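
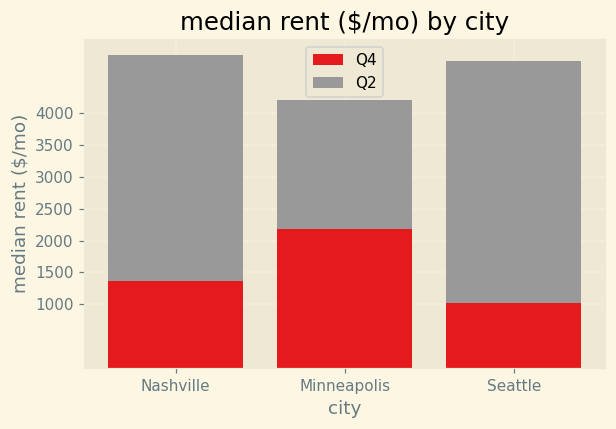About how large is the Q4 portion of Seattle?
≈ 1000

Q4 top ≈ 1000, bottom ≈ 0; segment ≈ 1000.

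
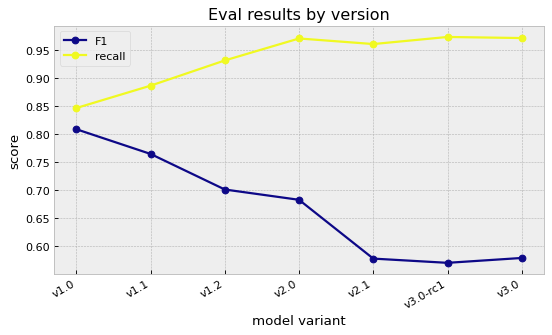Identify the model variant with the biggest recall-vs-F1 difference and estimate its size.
v3.0-rc1: recall ≈ 0.95, F1 ≈ 0.55 → gap ≈ 0.40. Next-largest (v3.0) is only ≈ 0.35.

v3.0-rc1, ≈ 0.40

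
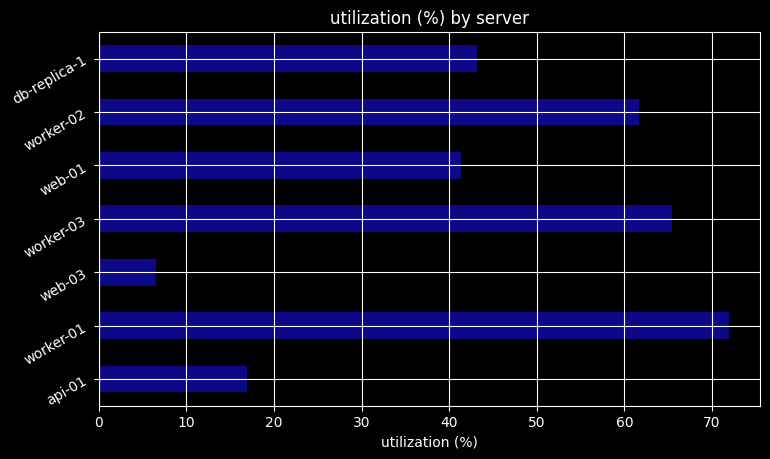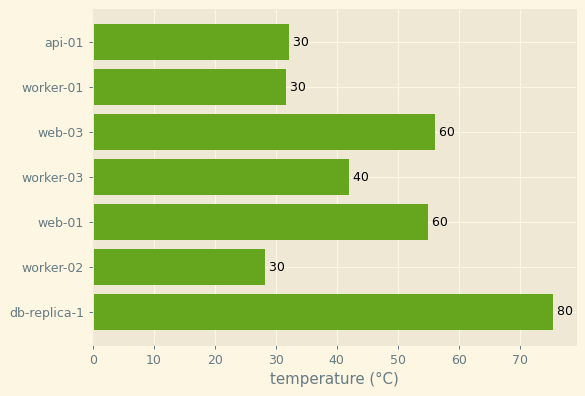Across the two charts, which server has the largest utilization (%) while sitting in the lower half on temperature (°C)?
Chart 2 median temperature (°C) ≈ 40; below-median servers: api-01, worker-01, worker-02. Among those, worker-01 has the highest utilization (%) (≈ 70).

worker-01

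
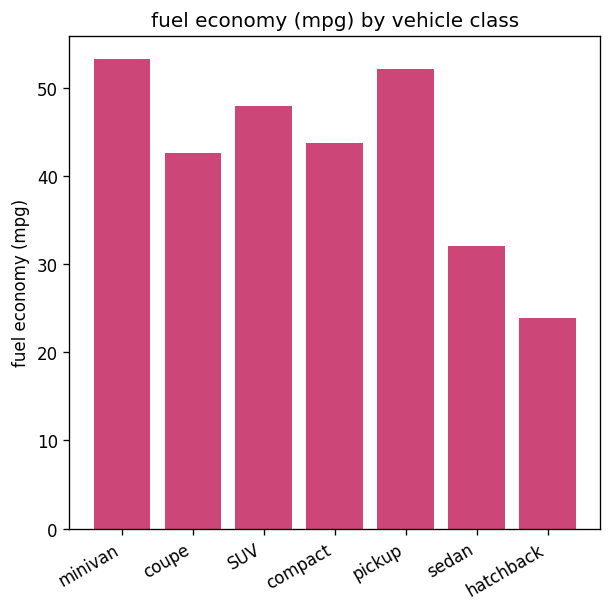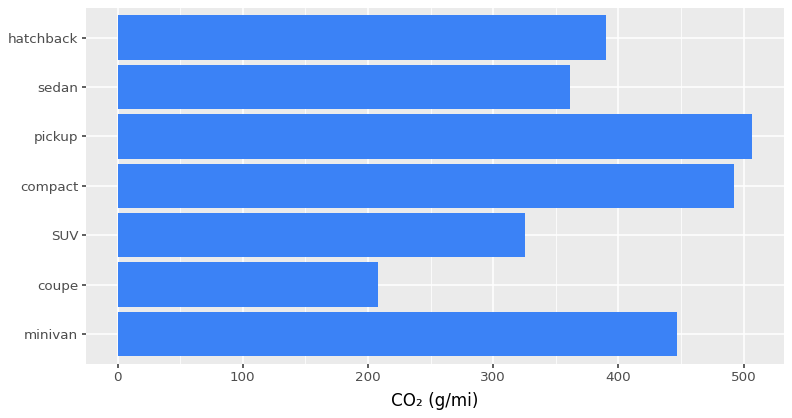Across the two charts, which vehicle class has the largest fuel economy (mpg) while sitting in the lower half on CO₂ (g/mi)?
Chart 2 median CO₂ (g/mi) ≈ 400; below-median vehicle classes: coupe, SUV, sedan. Among those, SUV has the highest fuel economy (mpg) (≈ 50).

SUV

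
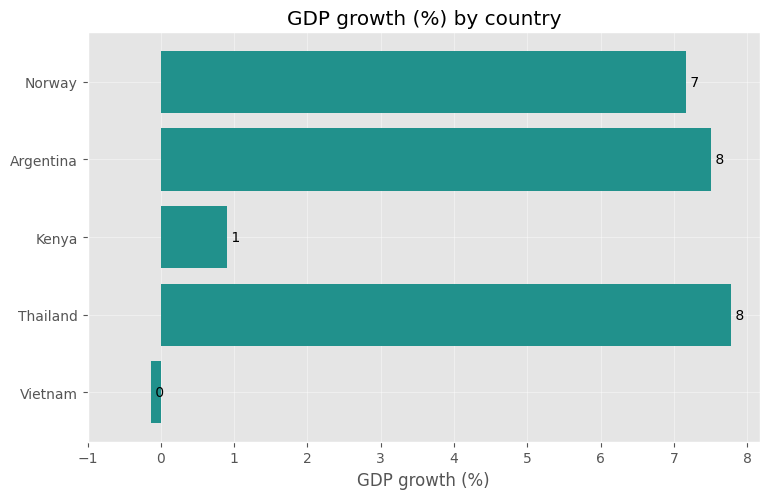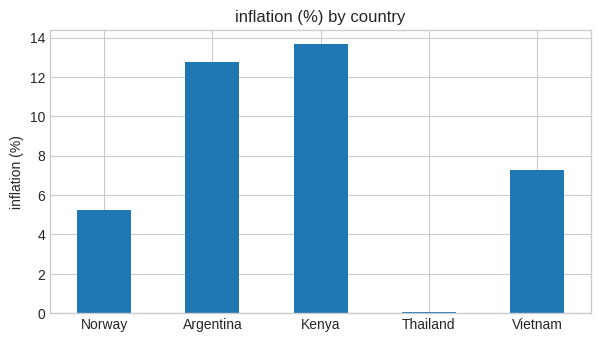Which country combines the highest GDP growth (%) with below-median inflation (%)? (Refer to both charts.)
Chart 2 median inflation (%) ≈ 8; below-median countries: Norway, Thailand. Among those, Thailand has the highest GDP growth (%) (≈ 8).

Thailand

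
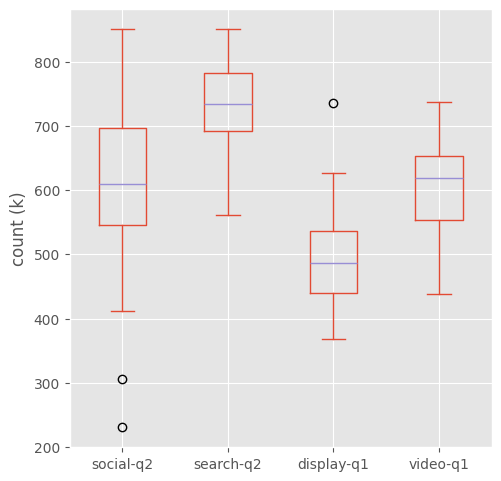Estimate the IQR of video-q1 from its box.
Q3 ≈ 660, Q1 ≈ 560; IQR ≈ 100.

≈ 100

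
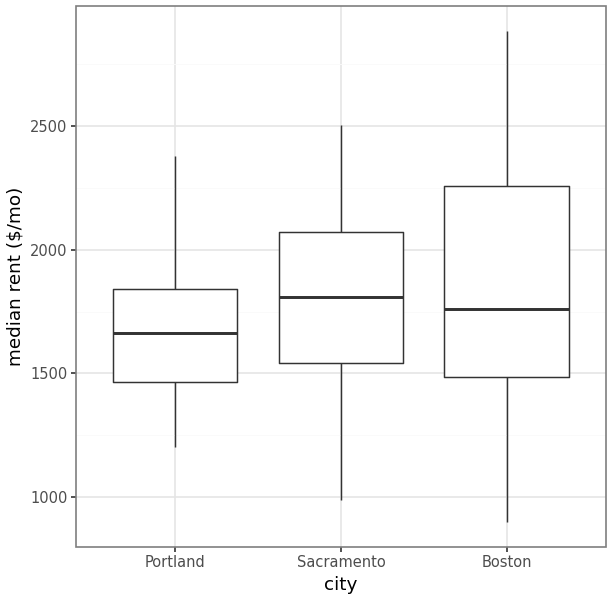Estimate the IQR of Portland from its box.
Q3 ≈ 1840, Q1 ≈ 1460; IQR ≈ 380.

≈ 380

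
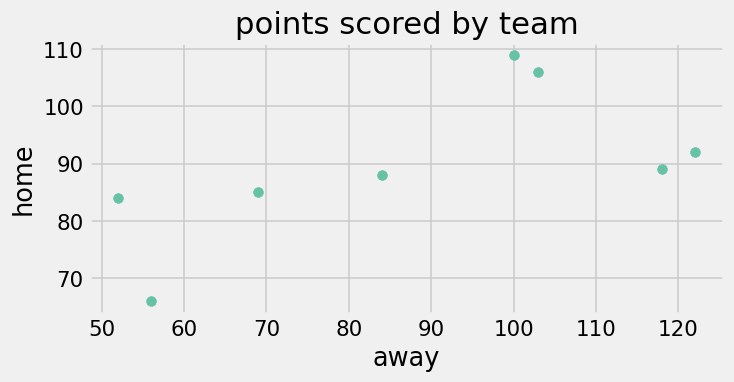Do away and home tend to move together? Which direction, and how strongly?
positive, moderate

Points are positively correlated; moderate (|r| ≈ 0.6).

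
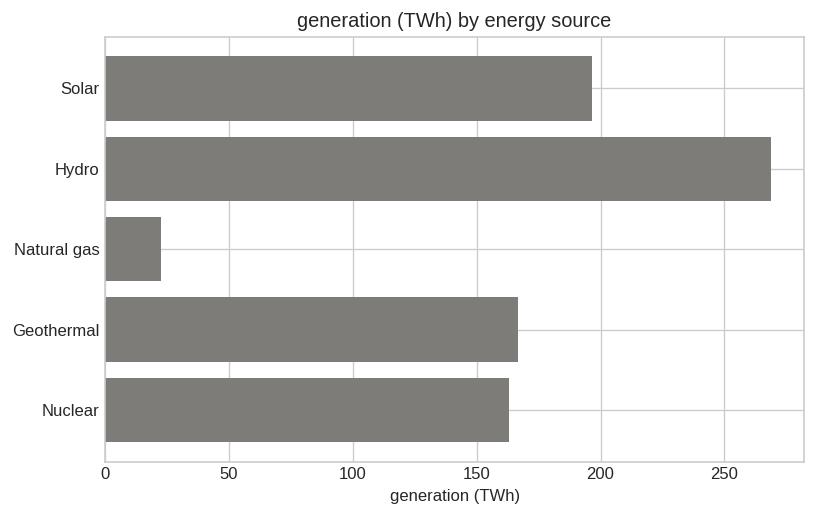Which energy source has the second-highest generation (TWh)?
Solar

Top 3: Hydro ≈ 275, Solar ≈ 200, Geothermal ≈ 175.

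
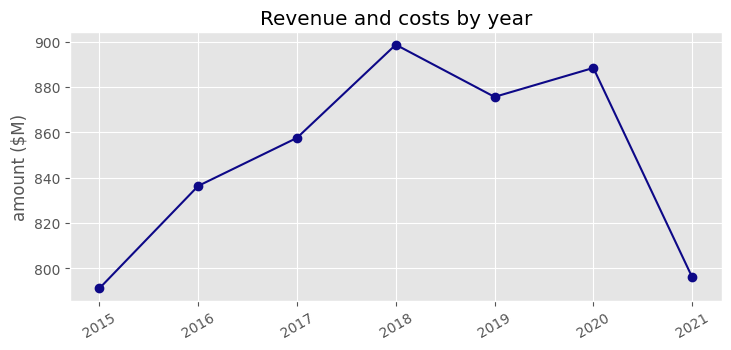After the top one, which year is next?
Top 3: 2018 ≈ 900, 2020 ≈ 890, 2019 ≈ 880.

2020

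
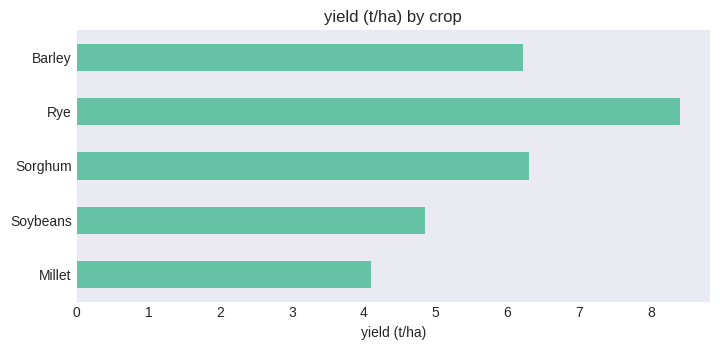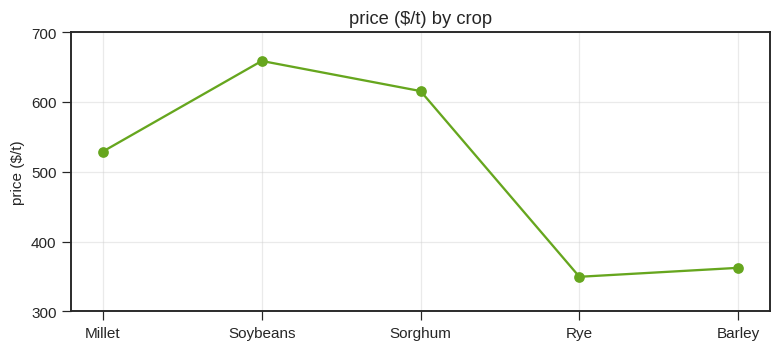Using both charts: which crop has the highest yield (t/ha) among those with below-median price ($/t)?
Chart 2 median price ($/t) ≈ 500; below-median crops: Rye, Barley. Among those, Rye has the highest yield (t/ha) (≈ 8).

Rye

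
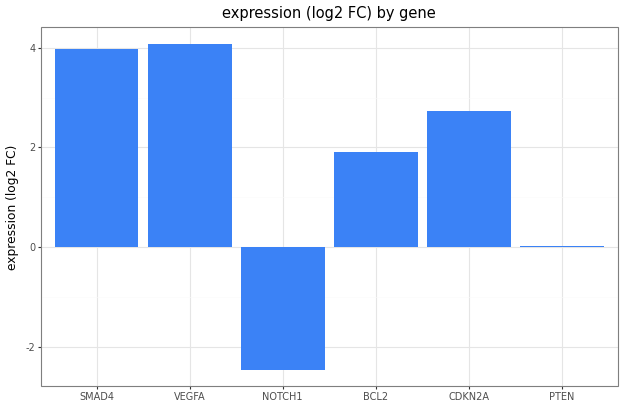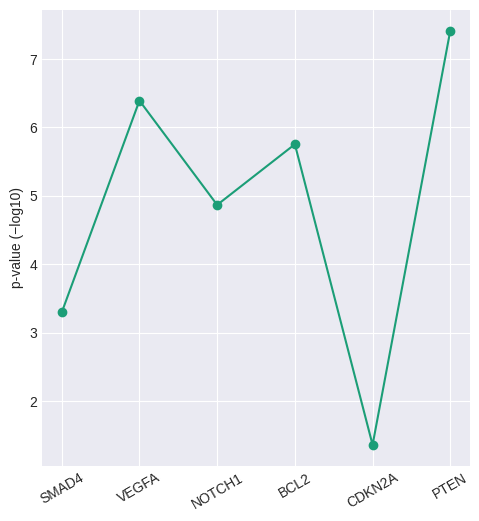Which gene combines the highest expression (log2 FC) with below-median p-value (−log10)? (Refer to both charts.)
SMAD4

Chart 2 median p-value (−log10) ≈ 5; below-median genes: SMAD4, NOTCH1, CDKN2A. Among those, SMAD4 has the highest expression (log2 FC) (≈ 4).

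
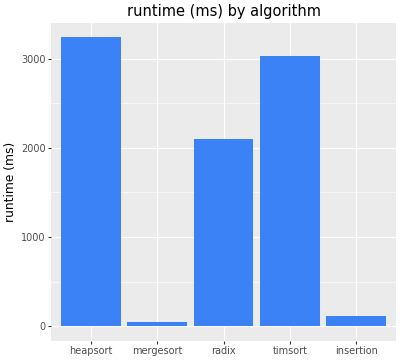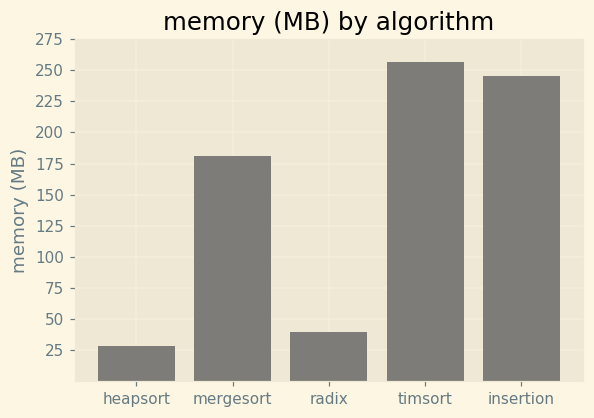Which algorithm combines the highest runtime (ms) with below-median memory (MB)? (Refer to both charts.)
Chart 2 median memory (MB) ≈ 175; below-median algorithms: heapsort, radix. Among those, heapsort has the highest runtime (ms) (≈ 3000).

heapsort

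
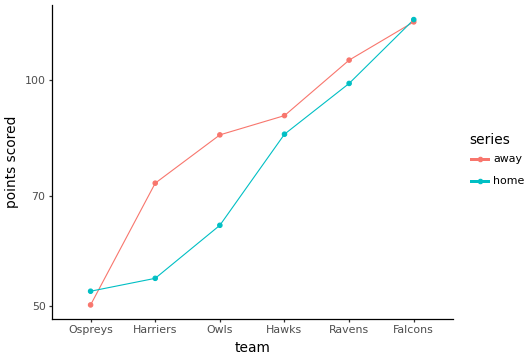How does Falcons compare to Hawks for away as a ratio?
Falcons ≈ 120, Hawks ≈ 90; 120/90 ≈ 1.33.

≈ 1.33×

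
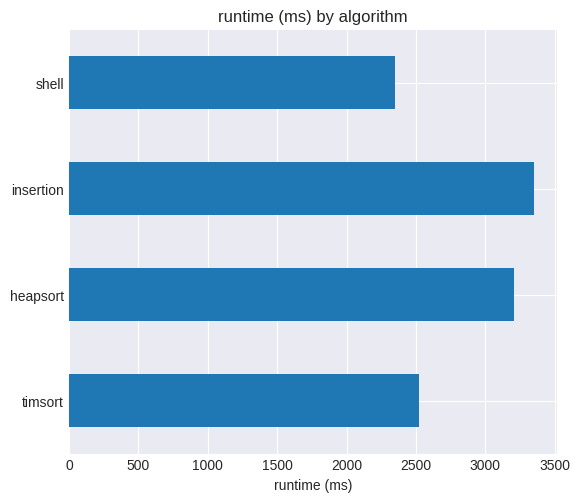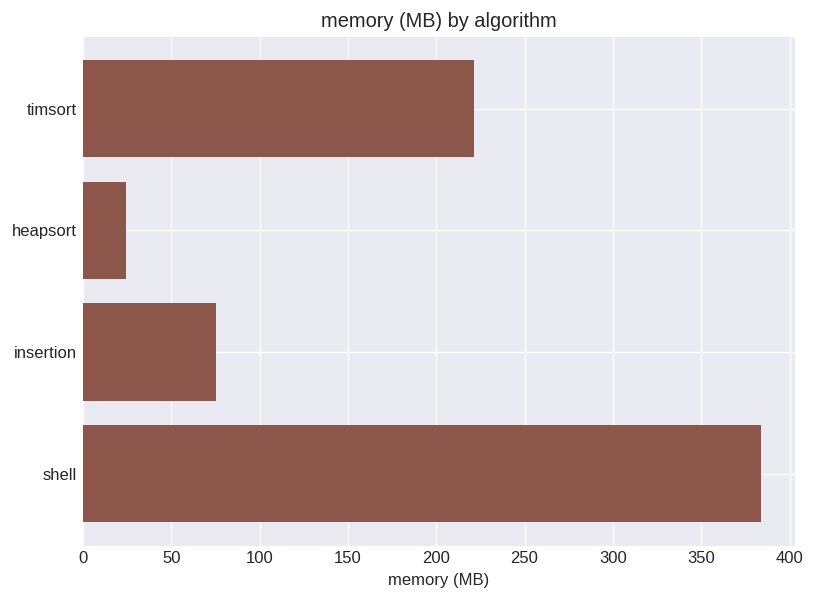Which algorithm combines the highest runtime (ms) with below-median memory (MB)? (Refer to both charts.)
Chart 2 median memory (MB) ≈ 150; below-median algorithms: heapsort, insertion. Among those, insertion has the highest runtime (ms) (≈ 3500).

insertion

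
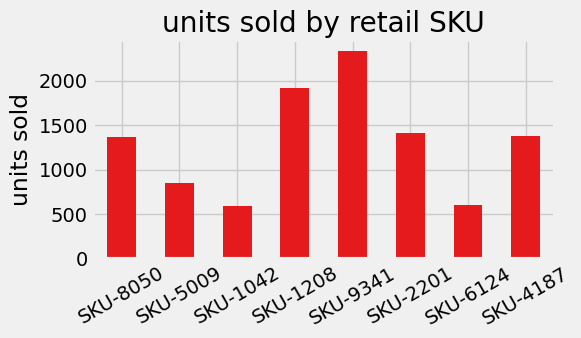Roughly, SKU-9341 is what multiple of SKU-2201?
SKU-9341 ≈ 2400, SKU-2201 ≈ 1400; 2400/1400 ≈ 1.71.

≈ 1.71×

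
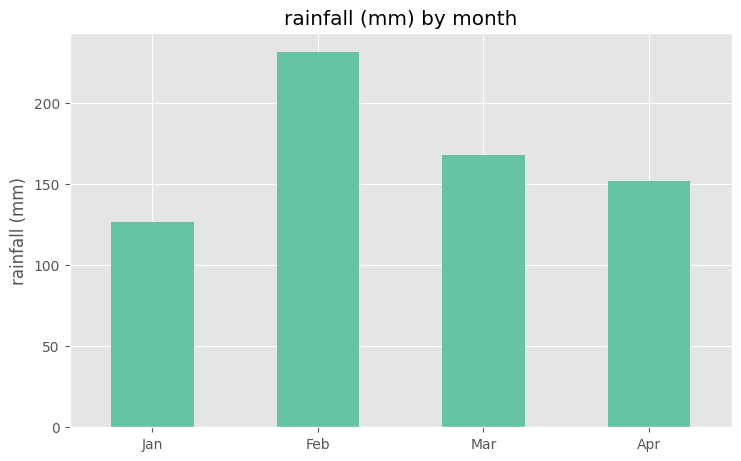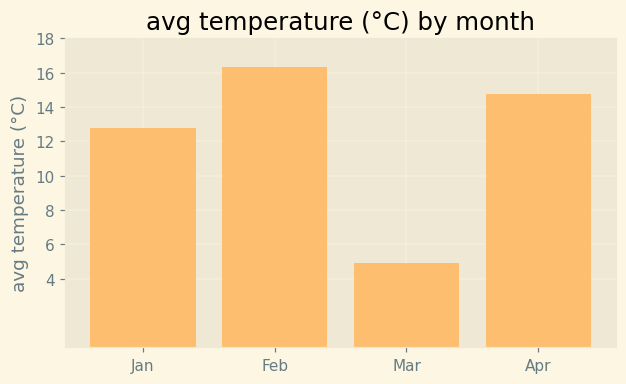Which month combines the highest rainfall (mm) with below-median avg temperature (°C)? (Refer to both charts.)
Mar

Chart 2 median avg temperature (°C) ≈ 14; below-median months: Jan, Mar. Among those, Mar has the highest rainfall (mm) (≈ 175).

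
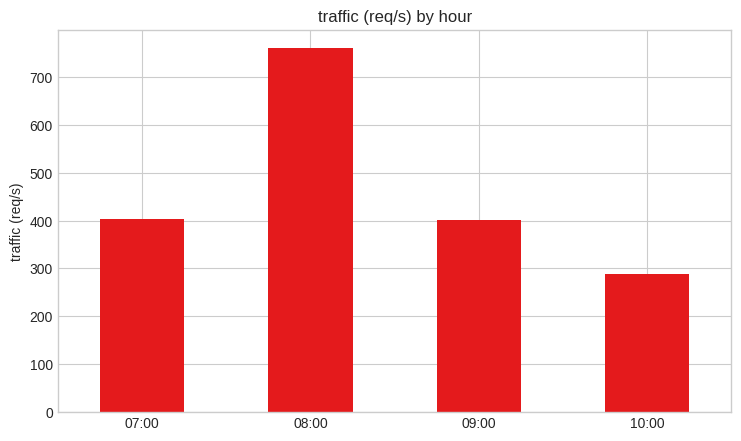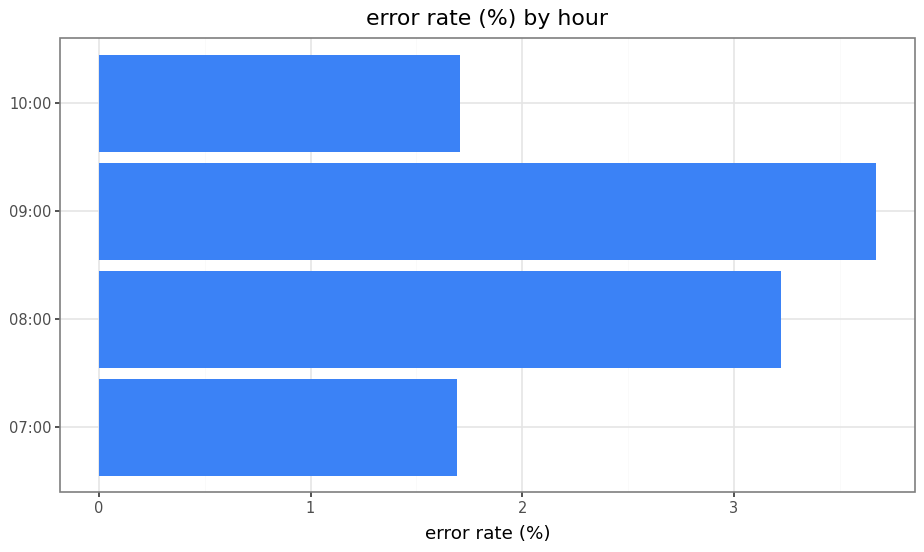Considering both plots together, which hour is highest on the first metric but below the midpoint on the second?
07:00

Chart 2 median error rate (%) ≈ 2.5; below-median hours: 07:00, 10:00. Among those, 07:00 has the highest traffic (req/s) (≈ 400).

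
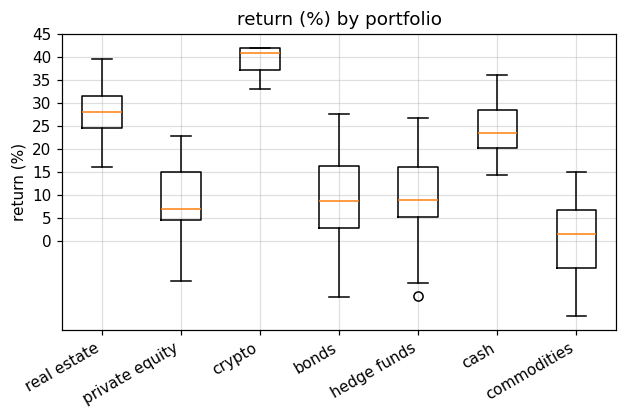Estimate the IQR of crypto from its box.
Q3 ≈ 40, Q1 ≈ 35; IQR ≈ 5.

≈ 5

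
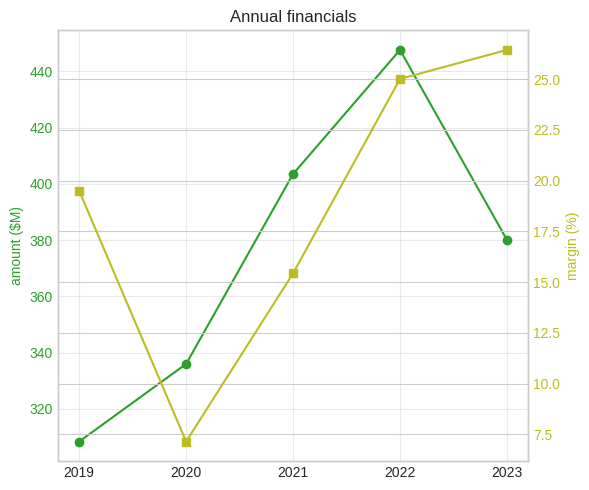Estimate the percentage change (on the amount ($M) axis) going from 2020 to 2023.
2020 ≈ 340, 2023 ≈ 380; (380 − 340) / 340 ≈ +11.8%.

≈ +11.8%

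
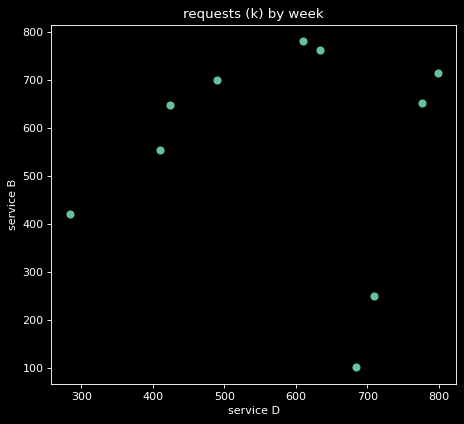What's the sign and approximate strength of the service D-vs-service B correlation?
no clear correlation

Points are roughly uncorrelated; weak (|r| ≈ 0.0).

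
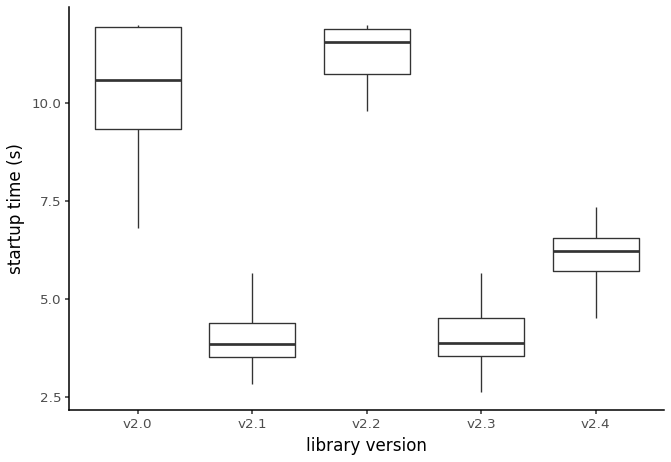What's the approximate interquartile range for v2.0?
≈ 3

Q3 ≈ 12, Q1 ≈ 9; IQR ≈ 3.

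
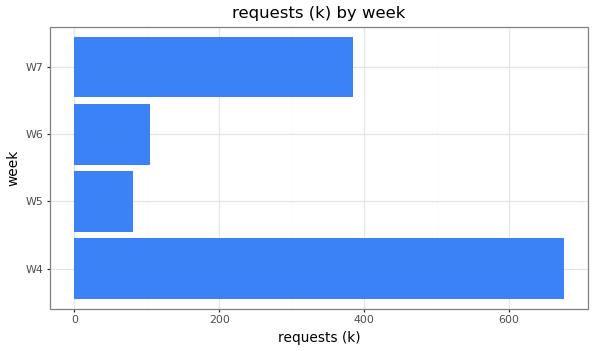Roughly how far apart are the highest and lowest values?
≈ 600

Max W4 ≈ 700, min W5 ≈ 100; range ≈ 600.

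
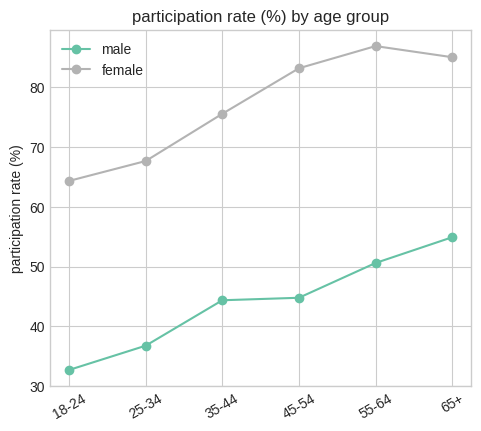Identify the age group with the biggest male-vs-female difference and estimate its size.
45-54: male ≈ 45, female ≈ 85 → gap ≈ 40. Next-largest (55-64) is only ≈ 35.

45-54, ≈ 40 %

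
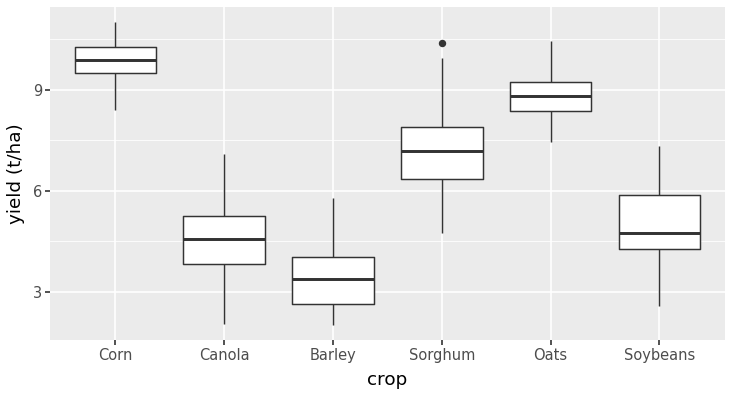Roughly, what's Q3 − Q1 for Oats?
≈ 1

Q3 ≈ 9, Q1 ≈ 8; IQR ≈ 1.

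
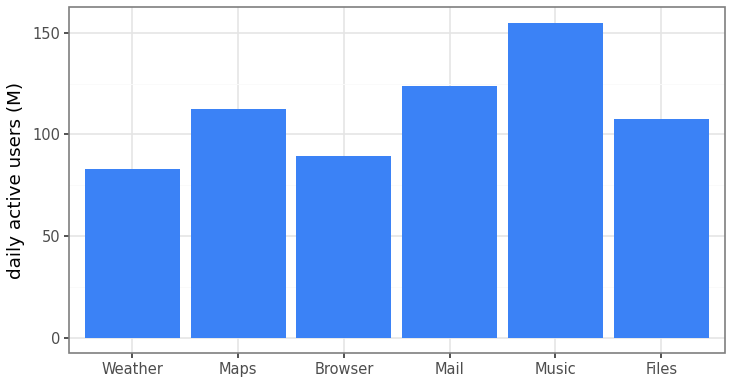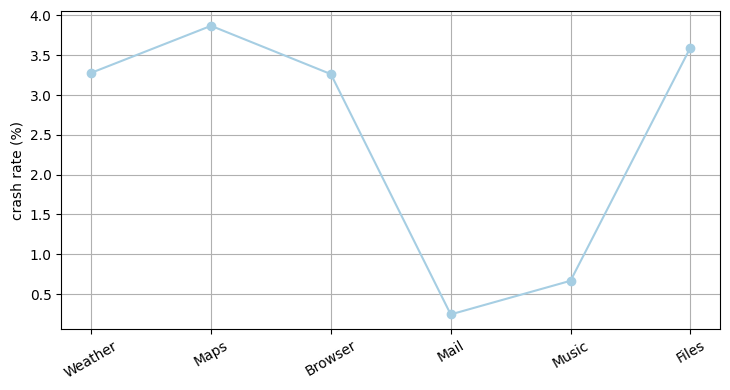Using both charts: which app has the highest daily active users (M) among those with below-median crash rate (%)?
Chart 2 median crash rate (%) ≈ 3.5; below-median apps: Browser, Mail, Music. Among those, Music has the highest daily active users (M) (≈ 160).

Music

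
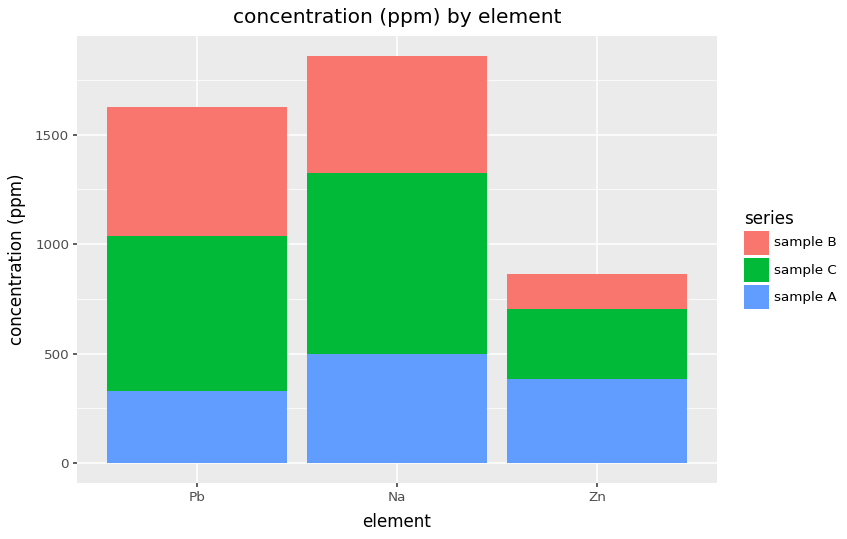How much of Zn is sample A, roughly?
sample A top ≈ 400, bottom ≈ 0; segment ≈ 400.

≈ 400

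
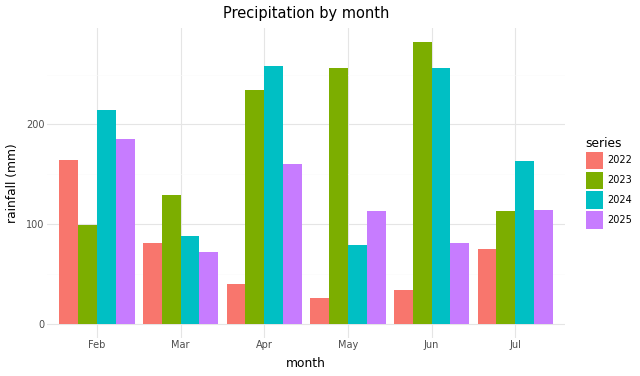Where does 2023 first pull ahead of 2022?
Mar

Feb: 2023 ≈ 100 vs 2022 ≈ 175 (not yet); Mar: 2023 ≈ 125 vs 2022 ≈ 75 (first crossover).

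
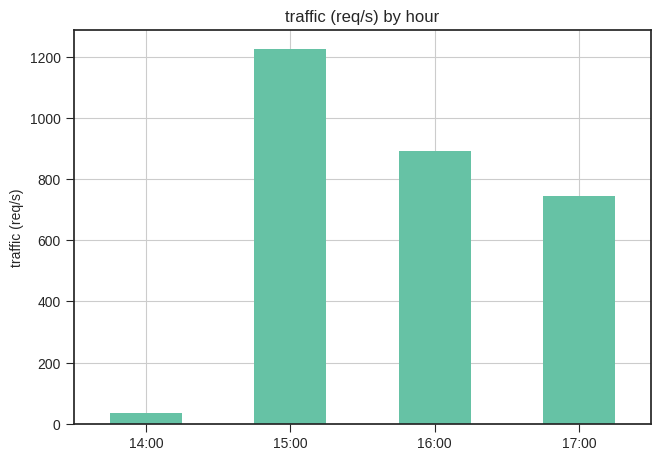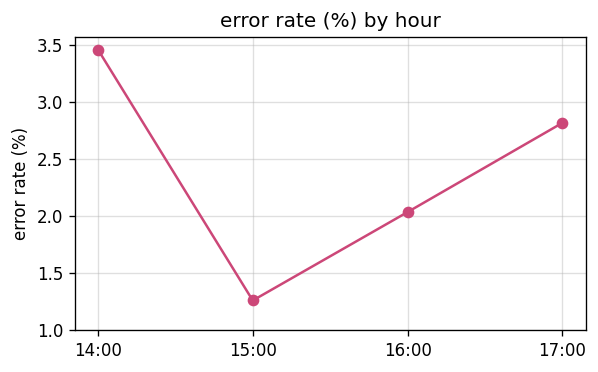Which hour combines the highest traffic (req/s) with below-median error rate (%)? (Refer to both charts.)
Chart 2 median error rate (%) ≈ 2.5; below-median hours: 15:00, 16:00. Among those, 15:00 has the highest traffic (req/s) (≈ 1200).

15:00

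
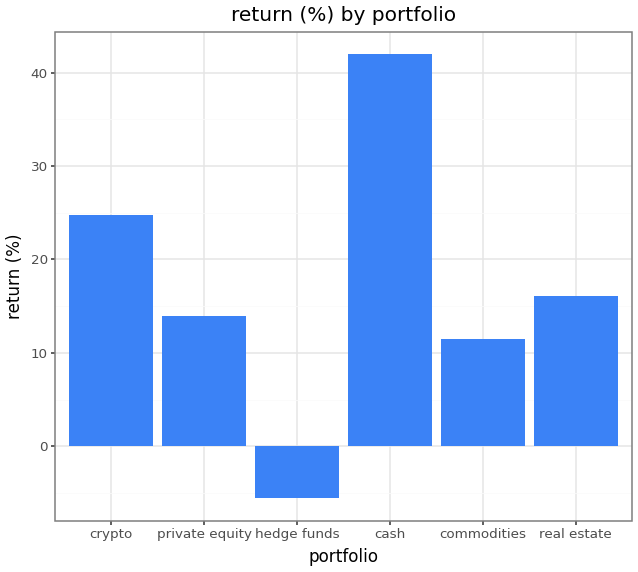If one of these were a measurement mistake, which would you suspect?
cash ≈ 40; the rest sit between ≈ -5 and ≈ 25.

cash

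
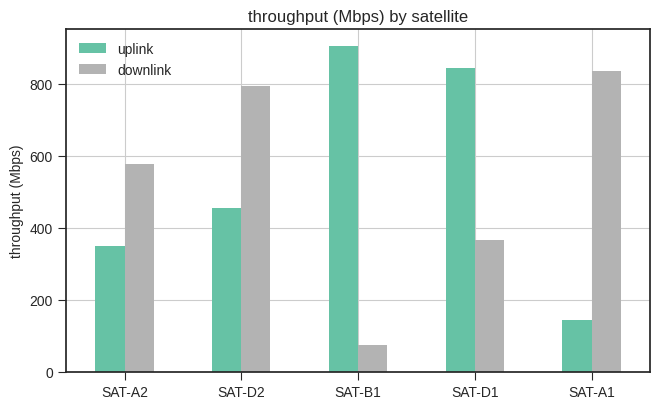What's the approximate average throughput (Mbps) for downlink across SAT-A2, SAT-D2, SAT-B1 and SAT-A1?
(600 + 800 + 100 + 800) / 4 ≈ 575.

≈ 575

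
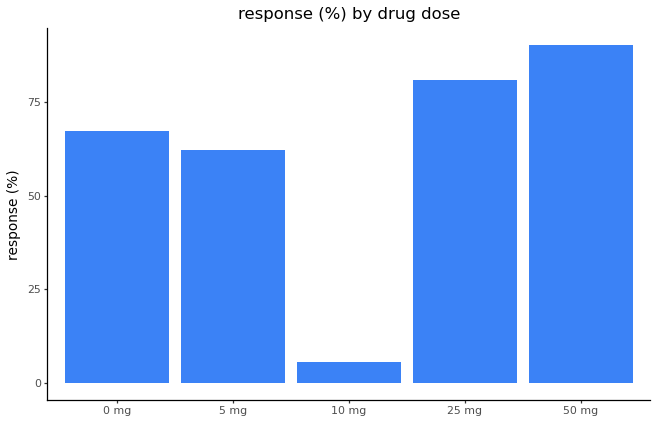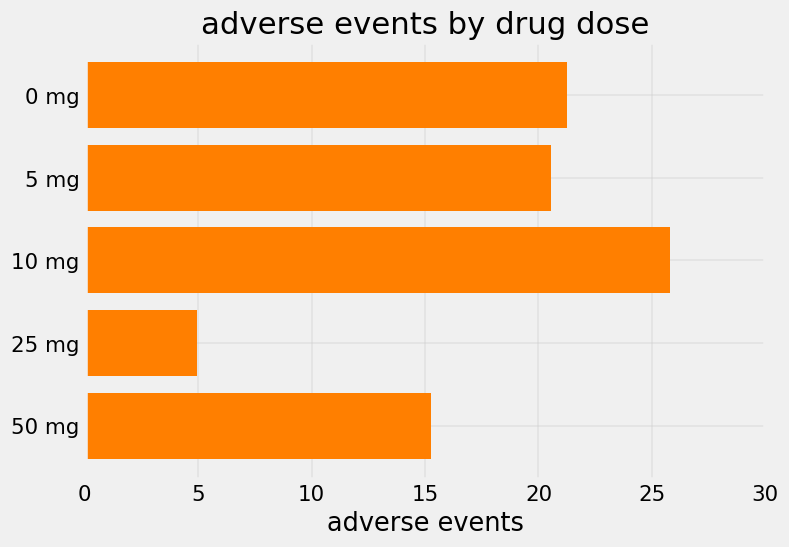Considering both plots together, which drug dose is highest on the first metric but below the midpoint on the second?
Chart 2 median adverse events ≈ 20; below-median drug doses: 25 mg, 50 mg. Among those, 50 mg has the highest response (%) (≈ 90).

50 mg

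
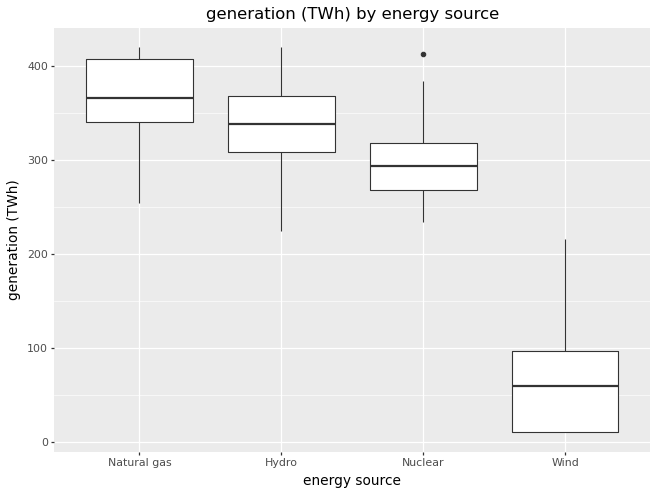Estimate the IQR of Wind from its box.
Q3 ≈ 100, Q1 ≈ 0; IQR ≈ 100.

≈ 100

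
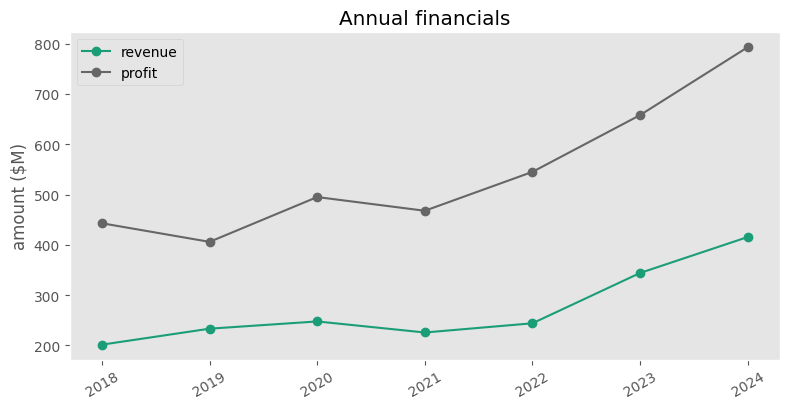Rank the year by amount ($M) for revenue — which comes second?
2023

Top 3 for revenue: 2024 ≈ 400, 2023 ≈ 350, 2020 ≈ 250.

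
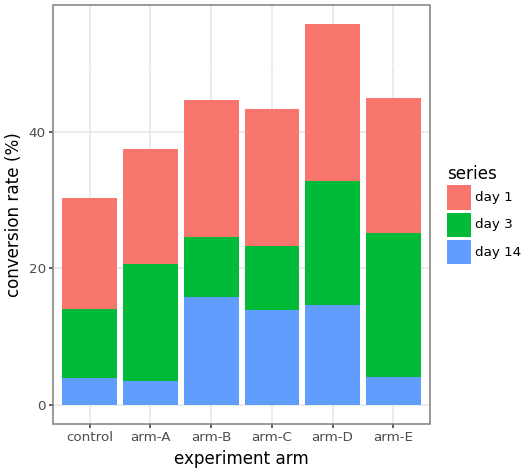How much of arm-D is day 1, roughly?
day 1 top ≈ 55, bottom ≈ 35; segment ≈ 20.

≈ 20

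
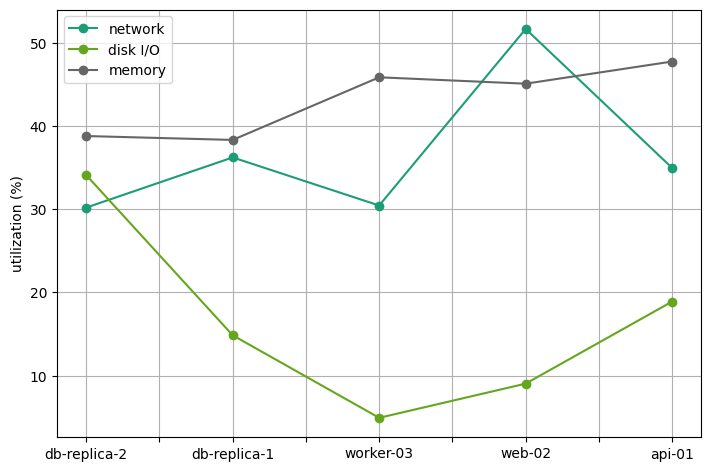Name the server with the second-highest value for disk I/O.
Top 3 for disk I/O: db-replica-2 ≈ 35, api-01 ≈ 20, db-replica-1 ≈ 15.

api-01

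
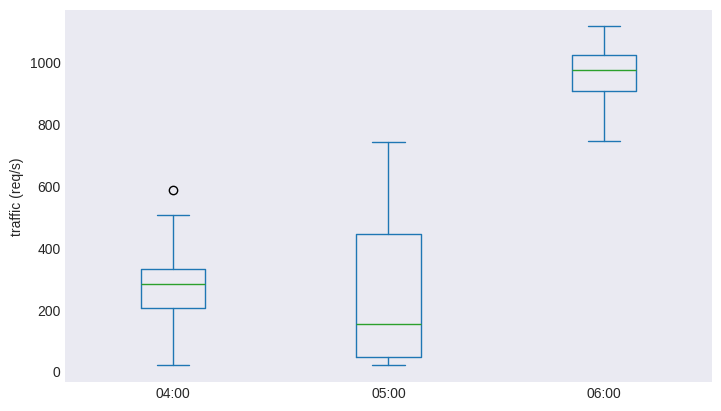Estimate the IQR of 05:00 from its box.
Q3 ≈ 400, Q1 ≈ 0; IQR ≈ 400.

≈ 400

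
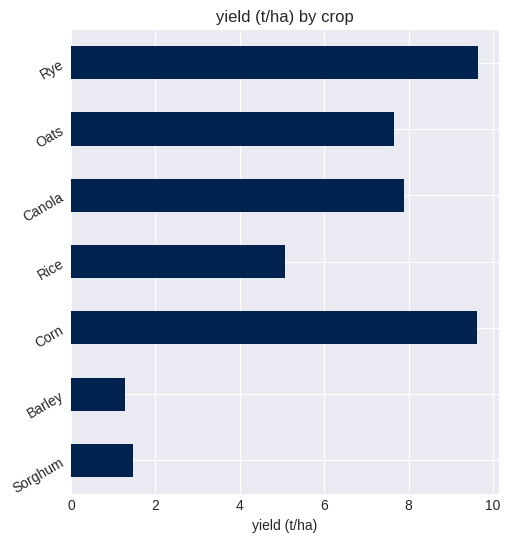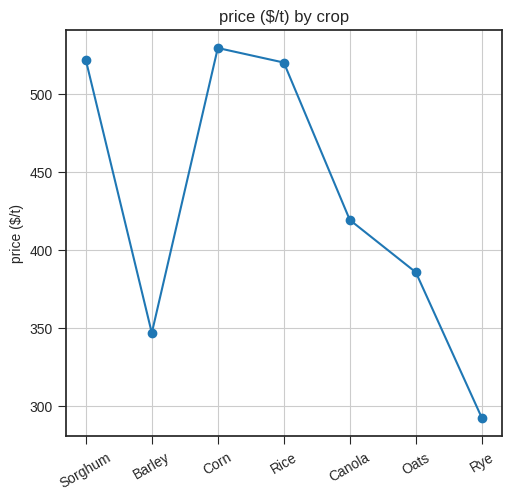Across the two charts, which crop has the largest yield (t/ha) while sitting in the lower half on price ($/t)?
Rye

Chart 2 median price ($/t) ≈ 400; below-median crops: Barley, Oats, Rye. Among those, Rye has the highest yield (t/ha) (≈ 10).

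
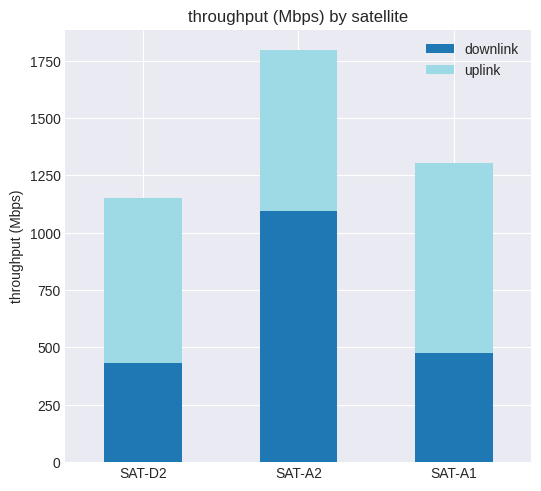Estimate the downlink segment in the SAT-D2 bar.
≈ 400

downlink top ≈ 400, bottom ≈ 0; segment ≈ 400.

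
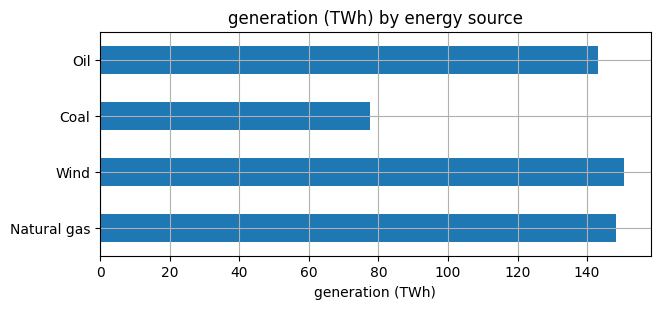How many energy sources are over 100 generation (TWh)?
Above 100: Natural gas, Wind, Oil.

3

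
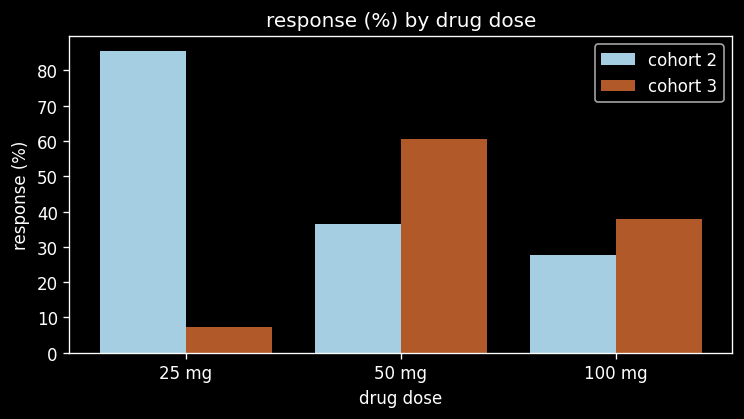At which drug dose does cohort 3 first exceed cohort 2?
50 mg

25 mg: cohort 3 ≈ 10 vs cohort 2 ≈ 90 (not yet); 50 mg: cohort 3 ≈ 60 vs cohort 2 ≈ 40 (first crossover).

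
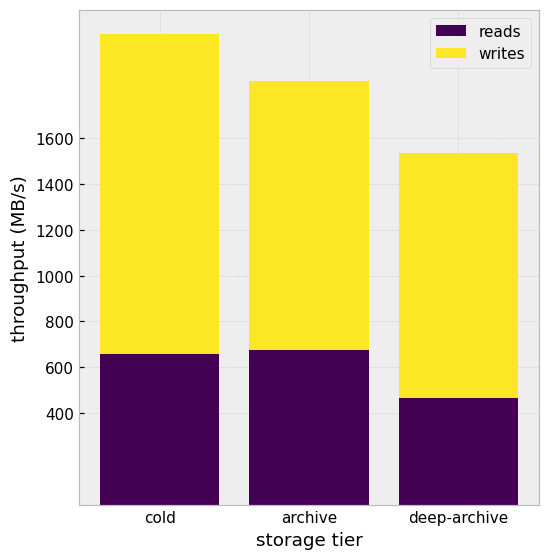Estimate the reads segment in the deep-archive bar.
≈ 400

reads top ≈ 400, bottom ≈ 0; segment ≈ 400.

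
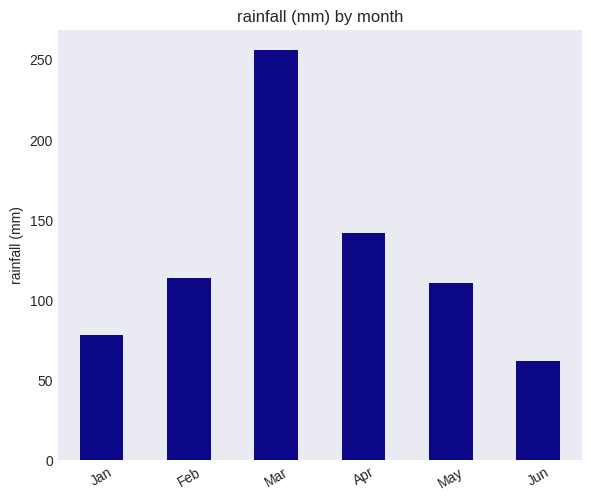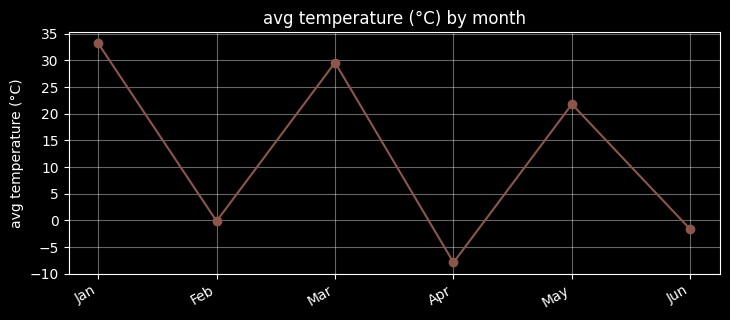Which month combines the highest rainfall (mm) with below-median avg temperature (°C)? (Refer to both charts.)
Apr

Chart 2 median avg temperature (°C) ≈ 10; below-median months: Feb, Apr, Jun. Among those, Apr has the highest rainfall (mm) (≈ 150).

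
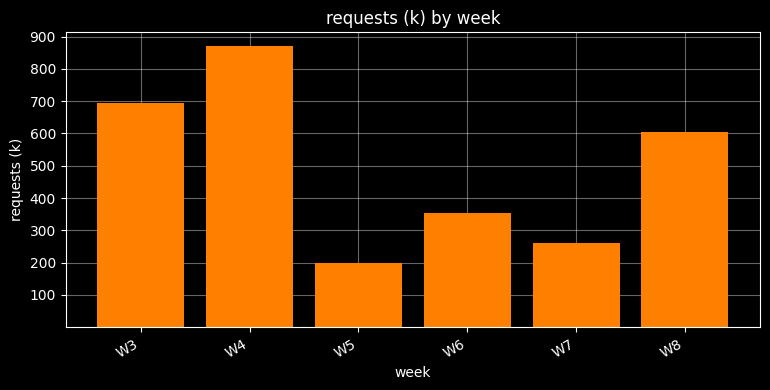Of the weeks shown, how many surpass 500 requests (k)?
Above 500: W3, W4, W8.

3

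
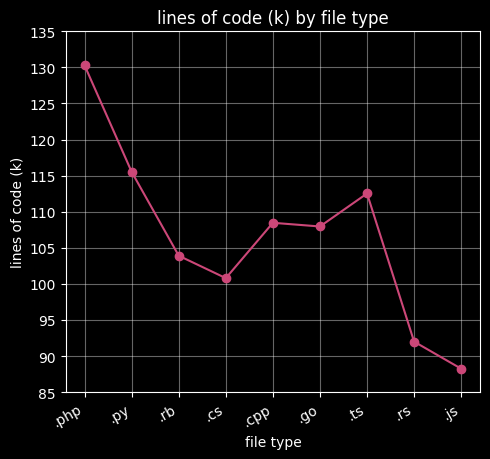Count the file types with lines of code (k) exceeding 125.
Above 125: .php.

1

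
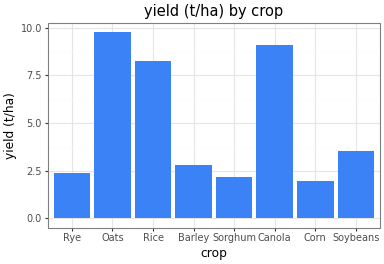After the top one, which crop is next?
Top 3: Oats ≈ 10, Canola ≈ 9, Rice ≈ 8.

Canola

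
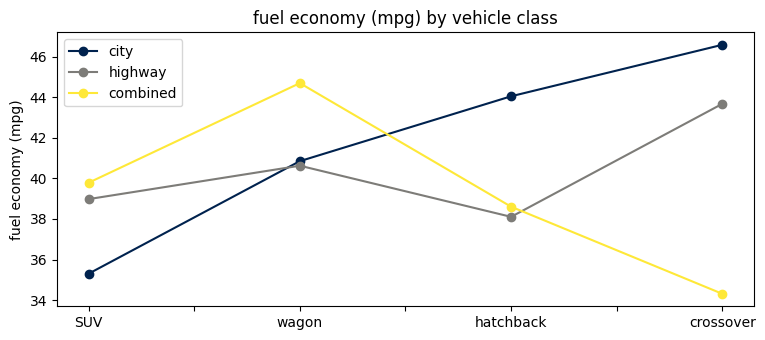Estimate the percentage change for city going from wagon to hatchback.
wagon ≈ 40, hatchback ≈ 44; (44 − 40) / 40 ≈ +10%.

≈ +10%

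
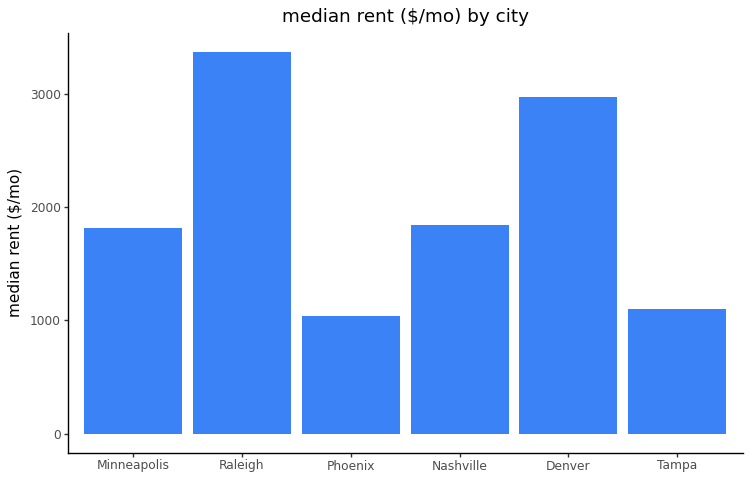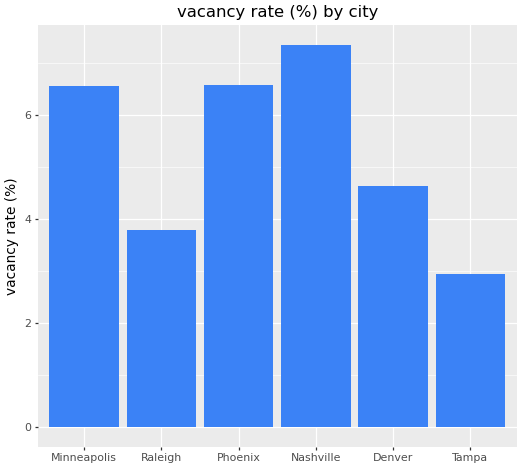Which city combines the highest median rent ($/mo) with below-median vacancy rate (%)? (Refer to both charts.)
Chart 2 median vacancy rate (%) ≈ 6; below-median cities: Raleigh, Denver, Tampa. Among those, Raleigh has the highest median rent ($/mo) (≈ 3500).

Raleigh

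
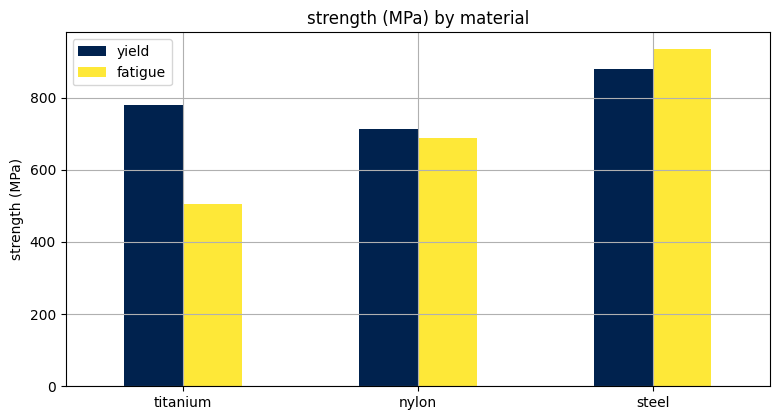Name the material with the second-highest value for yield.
Top 3 for yield: steel ≈ 900, titanium ≈ 800, nylon ≈ 700.

titanium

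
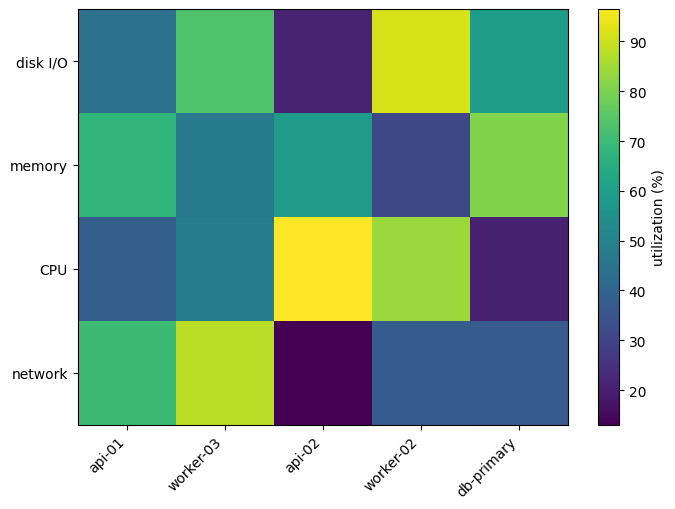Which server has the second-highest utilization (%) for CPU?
worker-02

Top 3 for CPU: api-02 ≈ 100, worker-02 ≈ 80, worker-03 ≈ 50.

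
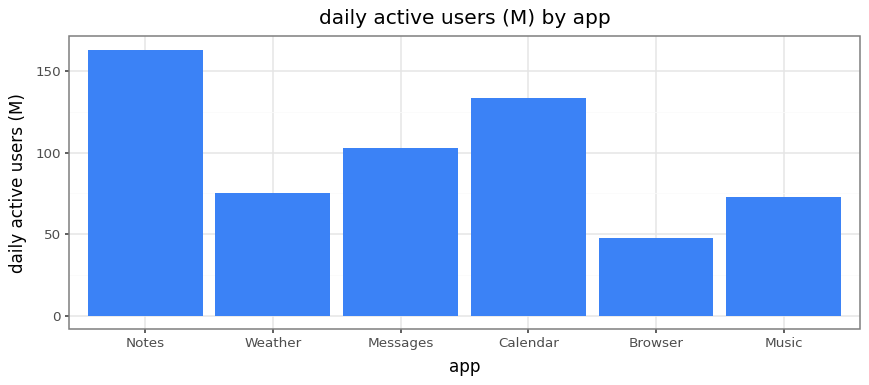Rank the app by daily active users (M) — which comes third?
Messages

Top 4: Notes ≈ 160, Calendar ≈ 140, Messages ≈ 100, Weather ≈ 80.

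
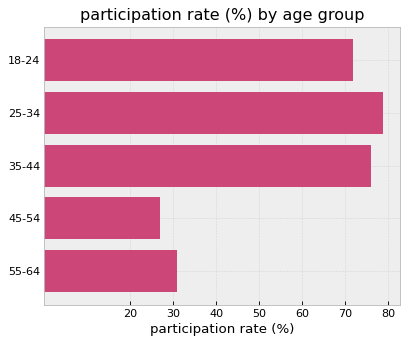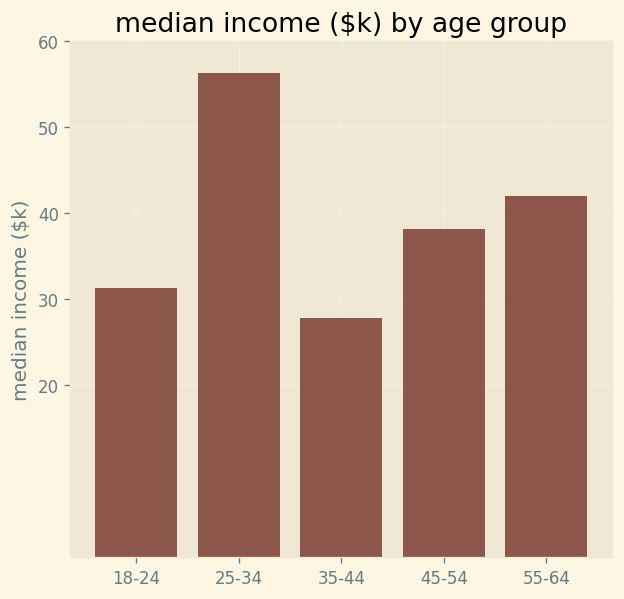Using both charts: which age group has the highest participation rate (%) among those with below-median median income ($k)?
Chart 2 median median income ($k) ≈ 40; below-median age groups: 18-24, 35-44. Among those, 35-44 has the highest participation rate (%) (≈ 80).

35-44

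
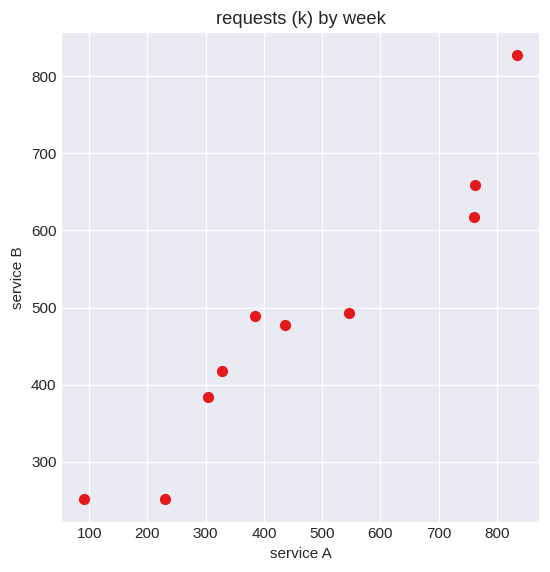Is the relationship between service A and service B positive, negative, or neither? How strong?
positive, strong

Points are positively correlated; strong (|r| ≈ 1.0).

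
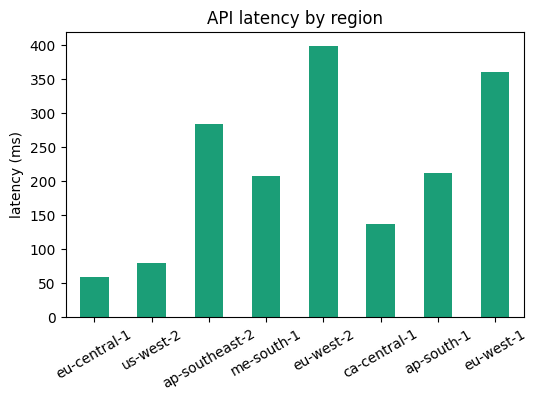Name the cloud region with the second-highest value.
Top 3: eu-west-2 ≈ 400, eu-west-1 ≈ 350, ap-southeast-2 ≈ 300.

eu-west-1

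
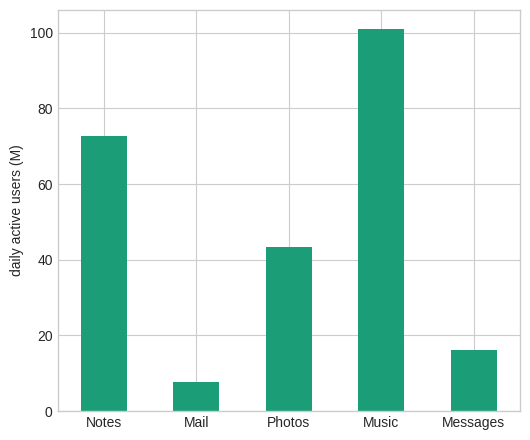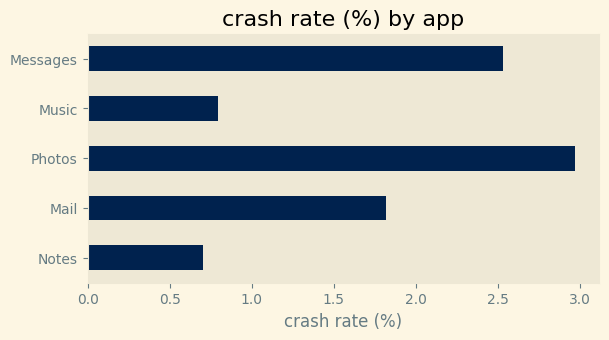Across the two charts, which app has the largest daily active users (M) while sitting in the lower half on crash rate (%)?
Music

Chart 2 median crash rate (%) ≈ 2; below-median apps: Notes, Music. Among those, Music has the highest daily active users (M) (≈ 100).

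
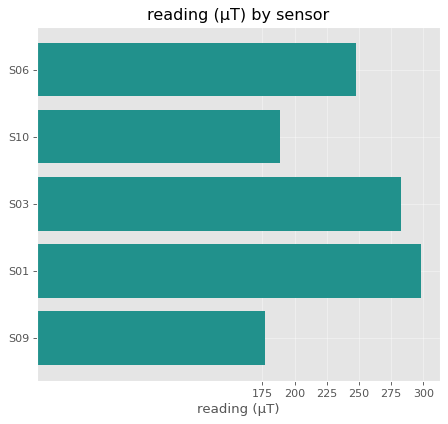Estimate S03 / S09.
≈ 1.57×

S03 ≈ 275, S09 ≈ 175; 275/175 ≈ 1.57.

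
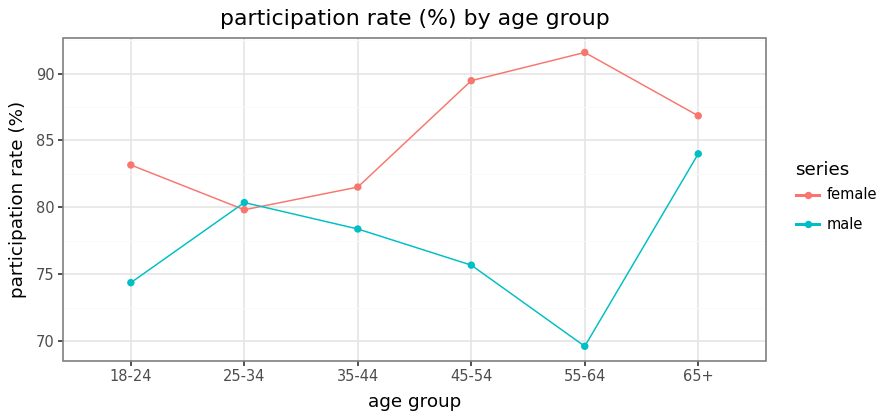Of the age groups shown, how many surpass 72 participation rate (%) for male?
Above 72: 18-24, 25-34, 35-44, 45-54, 65+.

5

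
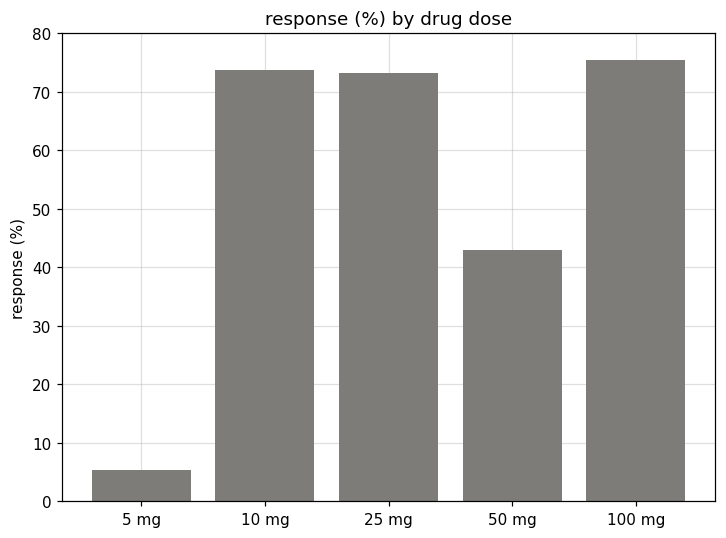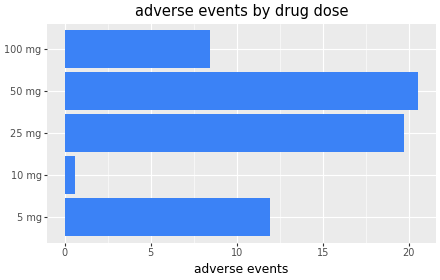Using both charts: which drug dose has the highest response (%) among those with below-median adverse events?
100 mg

Chart 2 median adverse events ≈ 12; below-median drug doses: 10 mg, 100 mg. Among those, 100 mg has the highest response (%) (≈ 80).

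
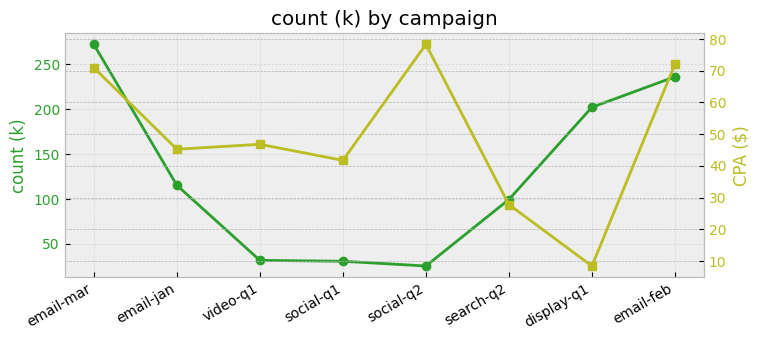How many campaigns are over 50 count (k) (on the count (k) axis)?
5

Above 50: email-mar, email-jan, search-q2, display-q1, email-feb.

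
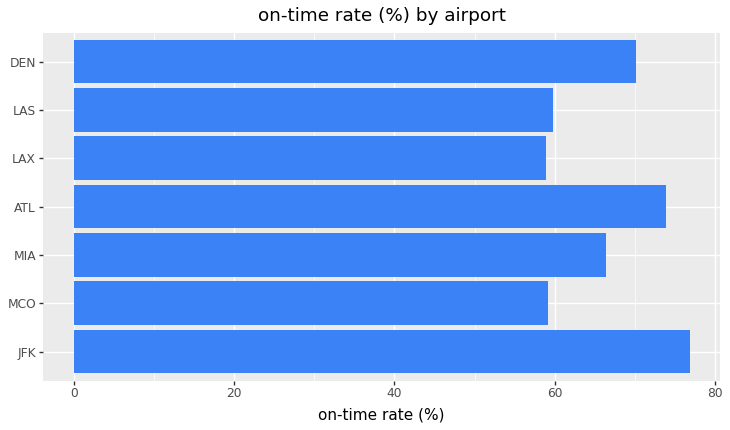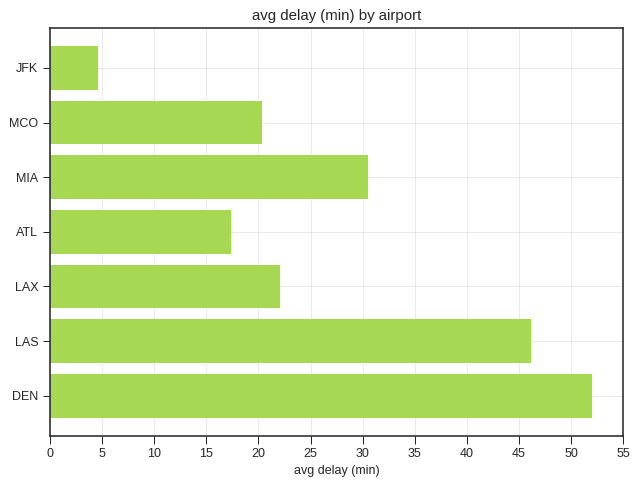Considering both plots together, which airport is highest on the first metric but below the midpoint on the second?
Chart 2 median avg delay (min) ≈ 20; below-median airports: JFK, MCO, ATL. Among those, JFK has the highest on-time rate (%) (≈ 80).

JFK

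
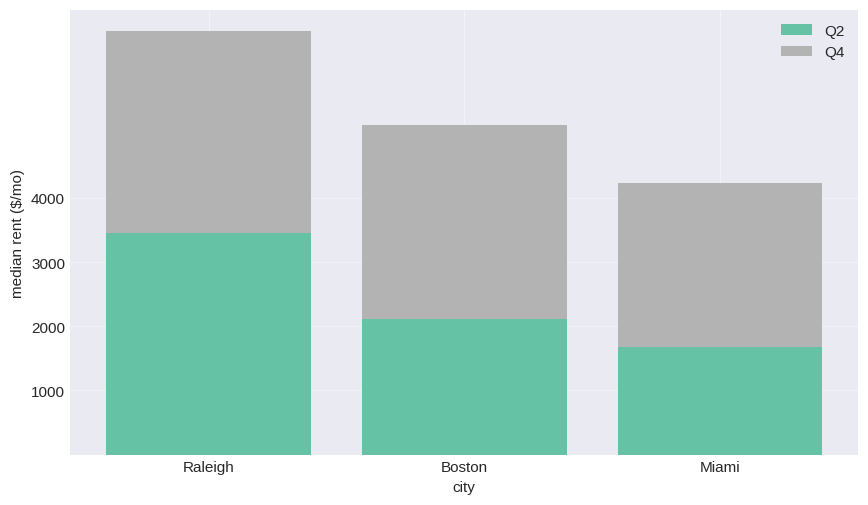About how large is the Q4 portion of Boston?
≈ 3000

Q4 top ≈ 5000, bottom ≈ 2000; segment ≈ 3000.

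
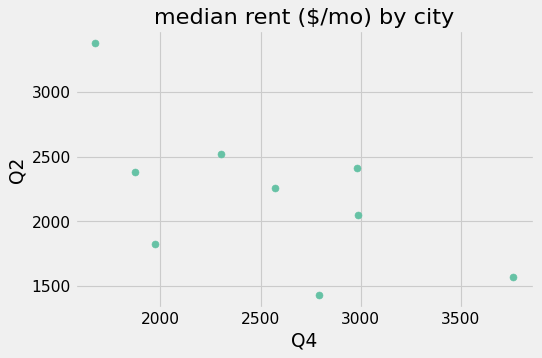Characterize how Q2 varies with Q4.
negative, moderate

Points are negatively correlated; moderate (|r| ≈ 0.6).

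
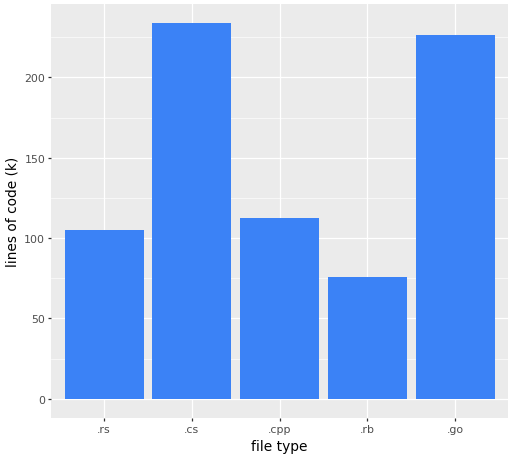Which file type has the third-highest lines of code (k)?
.cpp

Top 4: .cs ≈ 240, .go ≈ 220, .cpp ≈ 120, .rs ≈ 100.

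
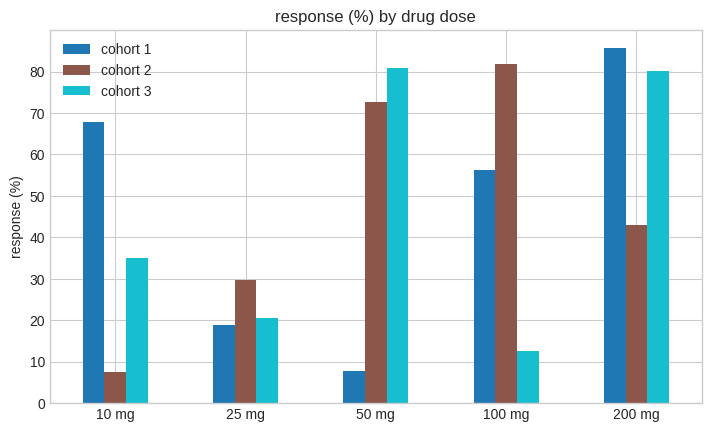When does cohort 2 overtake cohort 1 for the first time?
25 mg

10 mg: cohort 2 ≈ 10 vs cohort 1 ≈ 70 (not yet); 25 mg: cohort 2 ≈ 30 vs cohort 1 ≈ 20 (first crossover).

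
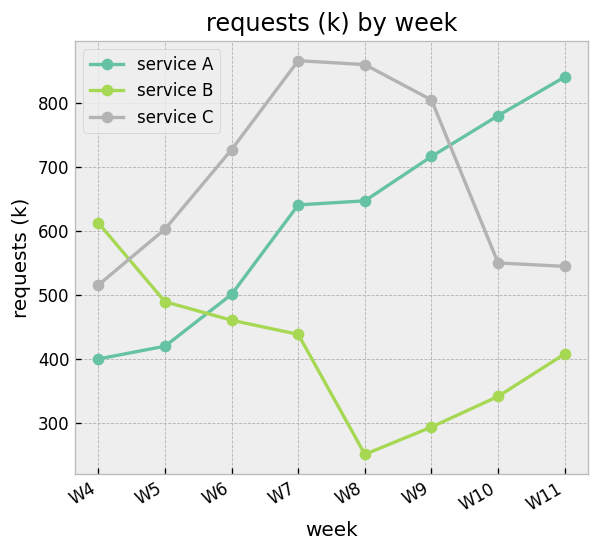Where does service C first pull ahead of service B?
W4: service C ≈ 500 vs service B ≈ 600 (not yet); W5: service C ≈ 600 vs service B ≈ 500 (first crossover).

W5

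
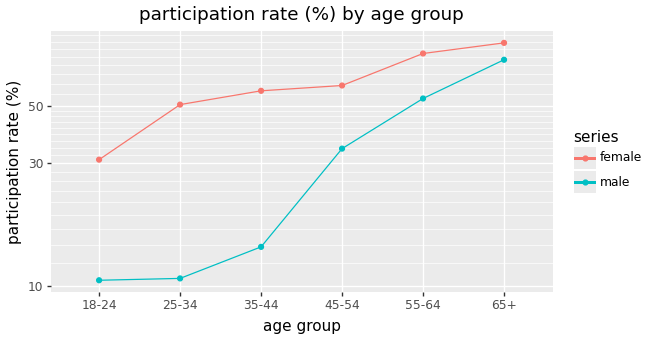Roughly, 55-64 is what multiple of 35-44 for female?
≈ 1.33×

55-64 ≈ 80, 35-44 ≈ 60; 80/60 ≈ 1.33.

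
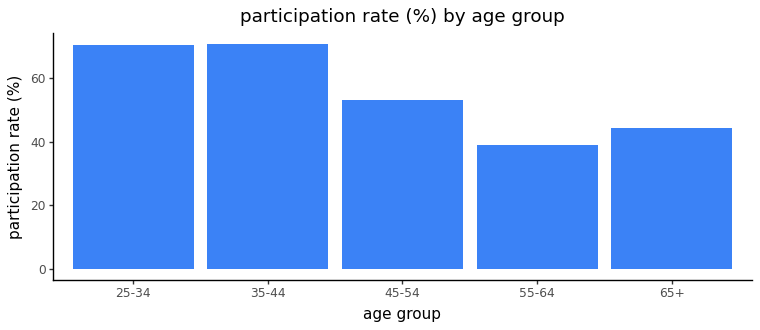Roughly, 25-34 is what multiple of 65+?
25-34 ≈ 70, 65+ ≈ 40; 70/40 ≈ 1.75.

≈ 1.75×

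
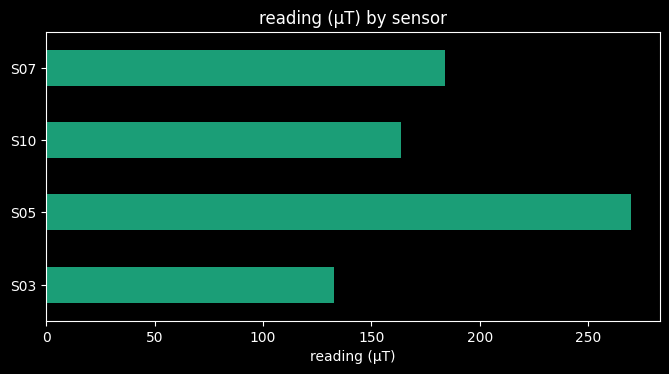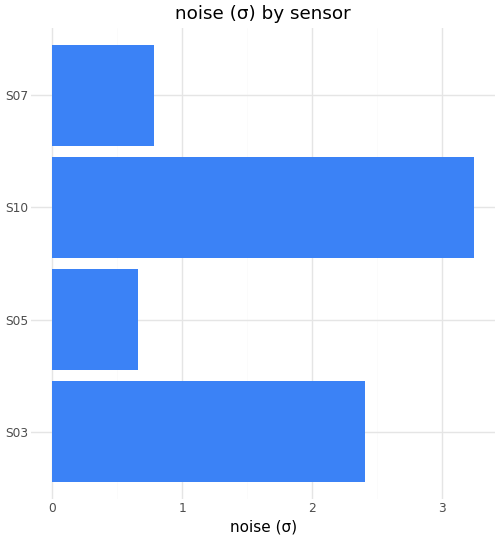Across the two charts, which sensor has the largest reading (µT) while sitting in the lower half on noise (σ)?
S05

Chart 2 median noise (σ) ≈ 1.5; below-median sensors: S05, S07. Among those, S05 has the highest reading (µT) (≈ 275).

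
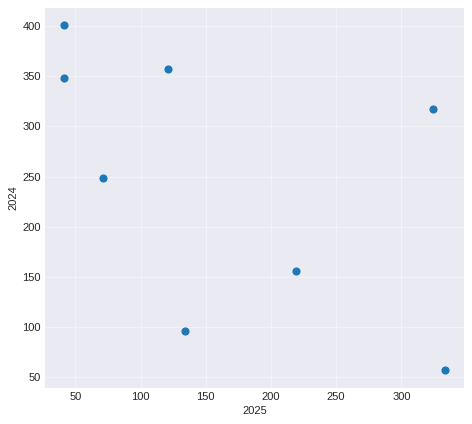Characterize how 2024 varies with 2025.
negative, moderate

Points are negatively correlated; moderate (|r| ≈ 0.5).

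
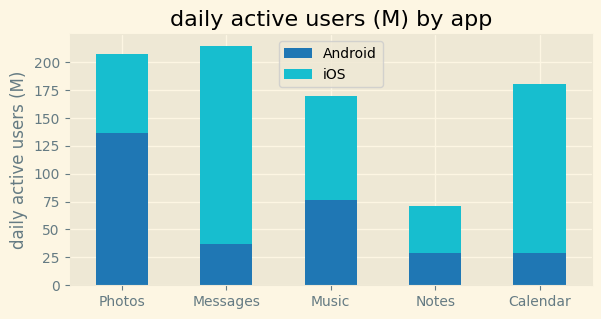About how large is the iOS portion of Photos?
iOS top ≈ 200, bottom ≈ 140; segment ≈ 60.

≈ 60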